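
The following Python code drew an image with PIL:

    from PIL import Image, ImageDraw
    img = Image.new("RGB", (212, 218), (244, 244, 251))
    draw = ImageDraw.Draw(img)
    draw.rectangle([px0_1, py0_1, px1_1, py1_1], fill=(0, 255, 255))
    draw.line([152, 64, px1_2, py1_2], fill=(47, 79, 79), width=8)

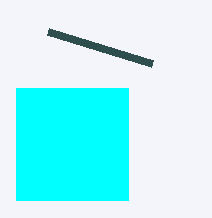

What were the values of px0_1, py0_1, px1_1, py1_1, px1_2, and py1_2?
px0_1 = 16; py0_1 = 88; px1_1 = 128; py1_1 = 200; px1_2 = 48; py1_2 = 32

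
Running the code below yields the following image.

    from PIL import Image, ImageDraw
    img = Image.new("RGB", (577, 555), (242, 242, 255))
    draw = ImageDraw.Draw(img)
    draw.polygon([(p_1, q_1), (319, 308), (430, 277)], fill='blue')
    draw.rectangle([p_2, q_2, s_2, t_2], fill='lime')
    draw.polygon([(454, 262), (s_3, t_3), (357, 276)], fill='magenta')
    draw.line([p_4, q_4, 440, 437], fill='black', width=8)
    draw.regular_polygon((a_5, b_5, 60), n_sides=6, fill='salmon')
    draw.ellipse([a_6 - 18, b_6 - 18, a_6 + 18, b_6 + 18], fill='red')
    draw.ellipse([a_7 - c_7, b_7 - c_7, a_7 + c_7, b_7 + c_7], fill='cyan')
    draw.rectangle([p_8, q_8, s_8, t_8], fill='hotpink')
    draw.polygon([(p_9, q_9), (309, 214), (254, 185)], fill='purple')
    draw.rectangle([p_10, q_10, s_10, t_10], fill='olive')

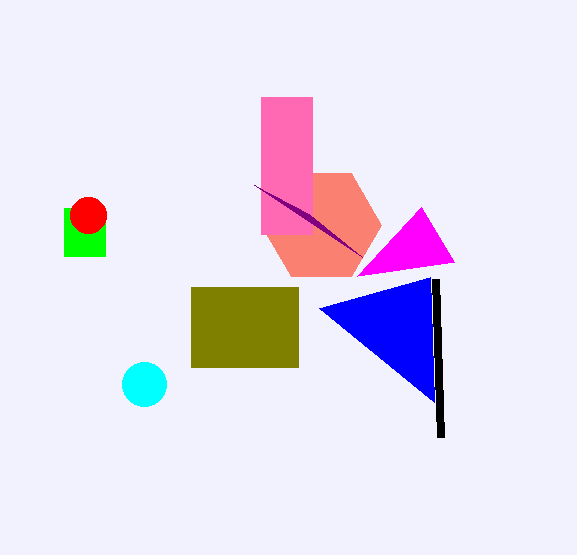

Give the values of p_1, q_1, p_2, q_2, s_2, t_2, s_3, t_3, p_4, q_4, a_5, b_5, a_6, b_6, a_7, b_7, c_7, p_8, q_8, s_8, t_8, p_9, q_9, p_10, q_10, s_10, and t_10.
p_1 = 434; q_1 = 402; p_2 = 64; q_2 = 208; s_2 = 105; t_2 = 256; s_3 = 421; t_3 = 207; p_4 = 435; q_4 = 279; a_5 = 321; b_5 = 225; a_6 = 88; b_6 = 215; a_7 = 144; b_7 = 384; c_7 = 22; p_8 = 261; q_8 = 97; s_8 = 312; t_8 = 234; p_9 = 362; q_9 = 257; p_10 = 191; q_10 = 287; s_10 = 298; t_10 = 367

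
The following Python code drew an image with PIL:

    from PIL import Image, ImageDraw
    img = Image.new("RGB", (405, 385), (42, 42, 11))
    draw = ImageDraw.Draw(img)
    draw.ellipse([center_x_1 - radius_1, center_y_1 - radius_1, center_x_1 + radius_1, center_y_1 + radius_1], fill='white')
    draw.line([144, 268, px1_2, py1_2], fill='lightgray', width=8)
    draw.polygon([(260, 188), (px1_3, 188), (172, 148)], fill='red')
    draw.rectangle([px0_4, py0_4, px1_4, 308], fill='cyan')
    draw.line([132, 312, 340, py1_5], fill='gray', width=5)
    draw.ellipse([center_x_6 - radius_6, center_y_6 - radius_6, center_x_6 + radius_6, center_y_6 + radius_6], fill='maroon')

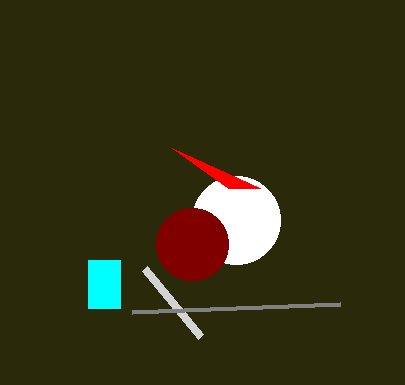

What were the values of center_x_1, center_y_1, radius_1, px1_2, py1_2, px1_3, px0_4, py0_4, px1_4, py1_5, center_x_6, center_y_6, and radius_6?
center_x_1 = 236; center_y_1 = 220; radius_1 = 44; px1_2 = 200; py1_2 = 336; px1_3 = 228; px0_4 = 88; py0_4 = 260; px1_4 = 120; py1_5 = 304; center_x_6 = 192; center_y_6 = 244; radius_6 = 36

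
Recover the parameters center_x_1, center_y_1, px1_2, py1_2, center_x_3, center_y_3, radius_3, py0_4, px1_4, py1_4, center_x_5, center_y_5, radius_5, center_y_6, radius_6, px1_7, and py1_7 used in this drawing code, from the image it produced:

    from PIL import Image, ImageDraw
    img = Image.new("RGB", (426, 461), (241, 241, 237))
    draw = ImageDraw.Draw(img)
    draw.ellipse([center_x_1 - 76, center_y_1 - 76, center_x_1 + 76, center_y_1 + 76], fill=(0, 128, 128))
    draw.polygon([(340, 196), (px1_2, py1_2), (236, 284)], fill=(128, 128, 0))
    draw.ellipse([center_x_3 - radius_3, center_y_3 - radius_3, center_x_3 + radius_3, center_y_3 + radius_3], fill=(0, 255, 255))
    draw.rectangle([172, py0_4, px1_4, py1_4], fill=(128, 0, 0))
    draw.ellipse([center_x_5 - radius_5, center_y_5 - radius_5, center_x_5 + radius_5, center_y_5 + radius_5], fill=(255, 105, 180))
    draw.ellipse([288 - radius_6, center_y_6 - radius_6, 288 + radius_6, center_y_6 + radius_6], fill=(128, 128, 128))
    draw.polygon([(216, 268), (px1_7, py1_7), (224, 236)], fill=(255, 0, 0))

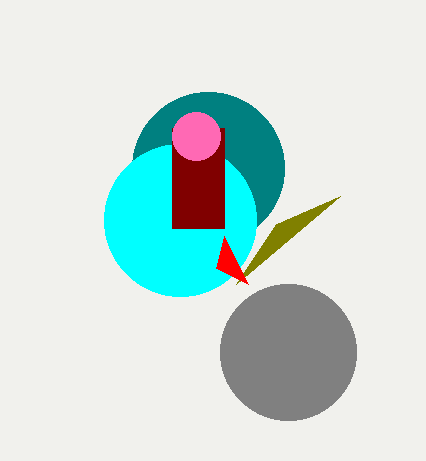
center_x_1 = 208; center_y_1 = 168; px1_2 = 276; py1_2 = 224; center_x_3 = 180; center_y_3 = 220; radius_3 = 76; py0_4 = 128; px1_4 = 224; py1_4 = 228; center_x_5 = 196; center_y_5 = 136; radius_5 = 24; center_y_6 = 352; radius_6 = 68; px1_7 = 248; py1_7 = 284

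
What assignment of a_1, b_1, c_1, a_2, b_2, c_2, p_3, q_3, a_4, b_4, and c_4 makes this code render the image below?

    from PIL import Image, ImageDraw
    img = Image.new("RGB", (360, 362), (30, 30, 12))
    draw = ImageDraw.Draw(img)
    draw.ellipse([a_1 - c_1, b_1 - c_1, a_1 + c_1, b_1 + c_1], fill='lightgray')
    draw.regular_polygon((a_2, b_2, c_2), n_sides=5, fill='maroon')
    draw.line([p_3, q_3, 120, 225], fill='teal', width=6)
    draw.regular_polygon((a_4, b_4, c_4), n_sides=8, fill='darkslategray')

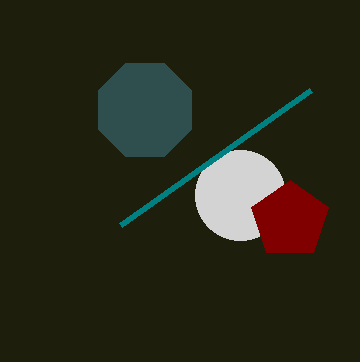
a_1 = 240, b_1 = 195, c_1 = 45, a_2 = 290, b_2 = 220, c_2 = 40, p_3 = 310, q_3 = 90, a_4 = 145, b_4 = 110, c_4 = 50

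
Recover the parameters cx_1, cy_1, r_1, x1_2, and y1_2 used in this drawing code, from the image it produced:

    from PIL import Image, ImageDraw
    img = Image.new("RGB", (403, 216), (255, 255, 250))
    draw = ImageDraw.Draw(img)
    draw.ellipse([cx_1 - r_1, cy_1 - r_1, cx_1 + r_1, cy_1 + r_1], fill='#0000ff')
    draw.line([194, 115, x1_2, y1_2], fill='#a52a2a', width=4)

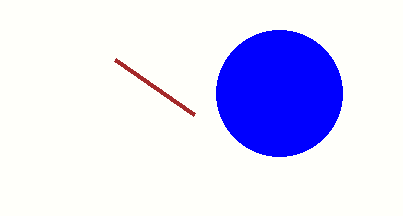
cx_1 = 279, cy_1 = 93, r_1 = 63, x1_2 = 115, y1_2 = 60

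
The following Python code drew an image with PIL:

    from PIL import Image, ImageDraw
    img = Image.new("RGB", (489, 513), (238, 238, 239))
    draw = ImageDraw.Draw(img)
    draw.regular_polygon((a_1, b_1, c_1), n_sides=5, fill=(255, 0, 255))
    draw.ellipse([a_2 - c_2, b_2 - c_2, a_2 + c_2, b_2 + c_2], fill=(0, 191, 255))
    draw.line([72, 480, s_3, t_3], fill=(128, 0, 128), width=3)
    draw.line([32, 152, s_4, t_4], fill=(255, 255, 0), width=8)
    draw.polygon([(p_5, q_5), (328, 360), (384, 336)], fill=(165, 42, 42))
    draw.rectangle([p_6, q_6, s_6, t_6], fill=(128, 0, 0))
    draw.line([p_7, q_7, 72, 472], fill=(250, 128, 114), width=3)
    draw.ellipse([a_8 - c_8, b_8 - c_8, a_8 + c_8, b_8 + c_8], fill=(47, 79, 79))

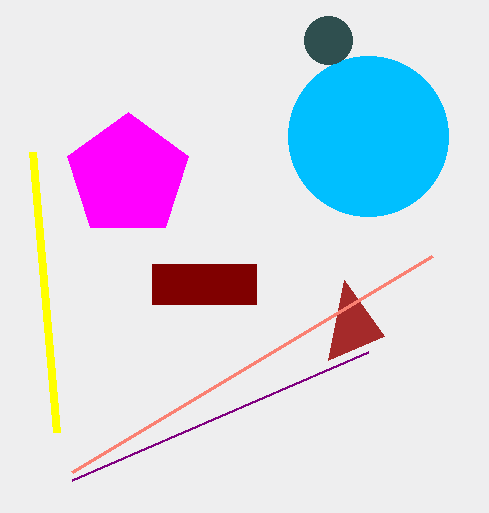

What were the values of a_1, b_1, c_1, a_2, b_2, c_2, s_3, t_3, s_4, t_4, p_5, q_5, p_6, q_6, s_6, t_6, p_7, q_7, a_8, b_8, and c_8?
a_1 = 128; b_1 = 176; c_1 = 64; a_2 = 368; b_2 = 136; c_2 = 80; s_3 = 368; t_3 = 352; s_4 = 56; t_4 = 432; p_5 = 344; q_5 = 280; p_6 = 152; q_6 = 264; s_6 = 256; t_6 = 304; p_7 = 432; q_7 = 256; a_8 = 328; b_8 = 40; c_8 = 24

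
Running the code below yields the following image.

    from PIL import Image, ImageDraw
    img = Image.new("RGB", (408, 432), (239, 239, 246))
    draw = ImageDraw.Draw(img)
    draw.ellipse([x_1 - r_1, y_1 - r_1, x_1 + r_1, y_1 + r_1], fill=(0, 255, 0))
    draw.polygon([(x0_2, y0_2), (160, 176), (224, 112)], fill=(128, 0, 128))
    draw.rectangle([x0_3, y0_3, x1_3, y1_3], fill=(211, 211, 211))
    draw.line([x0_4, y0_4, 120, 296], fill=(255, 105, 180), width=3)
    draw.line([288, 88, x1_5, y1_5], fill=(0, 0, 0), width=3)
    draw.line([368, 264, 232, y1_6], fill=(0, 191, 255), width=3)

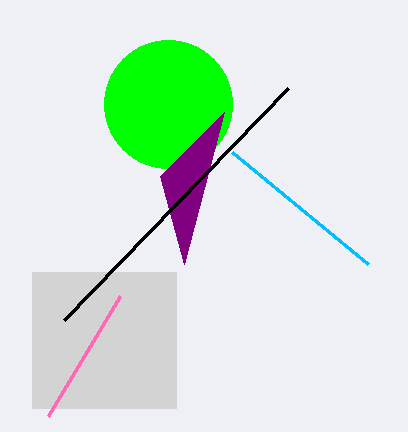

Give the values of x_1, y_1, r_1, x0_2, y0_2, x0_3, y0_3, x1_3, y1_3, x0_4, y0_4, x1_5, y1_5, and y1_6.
x_1 = 168
y_1 = 104
r_1 = 64
x0_2 = 184
y0_2 = 264
x0_3 = 32
y0_3 = 272
x1_3 = 176
y1_3 = 408
x0_4 = 48
y0_4 = 416
x1_5 = 64
y1_5 = 320
y1_6 = 152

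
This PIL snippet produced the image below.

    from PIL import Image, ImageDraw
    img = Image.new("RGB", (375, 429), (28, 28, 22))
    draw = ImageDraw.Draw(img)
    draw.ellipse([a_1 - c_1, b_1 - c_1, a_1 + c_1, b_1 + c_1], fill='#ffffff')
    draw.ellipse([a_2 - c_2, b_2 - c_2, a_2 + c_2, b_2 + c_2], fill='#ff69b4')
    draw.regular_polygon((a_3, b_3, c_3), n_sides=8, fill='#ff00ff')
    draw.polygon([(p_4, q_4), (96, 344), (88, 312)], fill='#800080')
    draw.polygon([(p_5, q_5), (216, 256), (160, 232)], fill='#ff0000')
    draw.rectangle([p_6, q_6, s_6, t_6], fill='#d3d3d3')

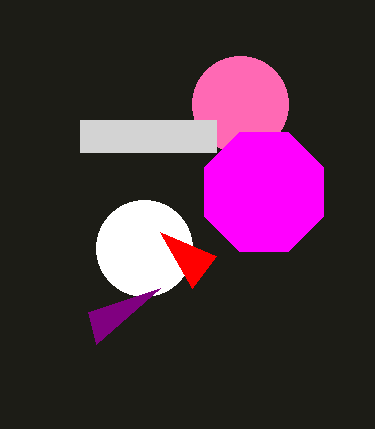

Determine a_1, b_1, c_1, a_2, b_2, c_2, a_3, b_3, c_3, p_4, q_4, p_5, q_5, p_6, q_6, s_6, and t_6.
a_1 = 144; b_1 = 248; c_1 = 48; a_2 = 240; b_2 = 104; c_2 = 48; a_3 = 264; b_3 = 192; c_3 = 64; p_4 = 160; q_4 = 288; p_5 = 192; q_5 = 288; p_6 = 80; q_6 = 120; s_6 = 216; t_6 = 152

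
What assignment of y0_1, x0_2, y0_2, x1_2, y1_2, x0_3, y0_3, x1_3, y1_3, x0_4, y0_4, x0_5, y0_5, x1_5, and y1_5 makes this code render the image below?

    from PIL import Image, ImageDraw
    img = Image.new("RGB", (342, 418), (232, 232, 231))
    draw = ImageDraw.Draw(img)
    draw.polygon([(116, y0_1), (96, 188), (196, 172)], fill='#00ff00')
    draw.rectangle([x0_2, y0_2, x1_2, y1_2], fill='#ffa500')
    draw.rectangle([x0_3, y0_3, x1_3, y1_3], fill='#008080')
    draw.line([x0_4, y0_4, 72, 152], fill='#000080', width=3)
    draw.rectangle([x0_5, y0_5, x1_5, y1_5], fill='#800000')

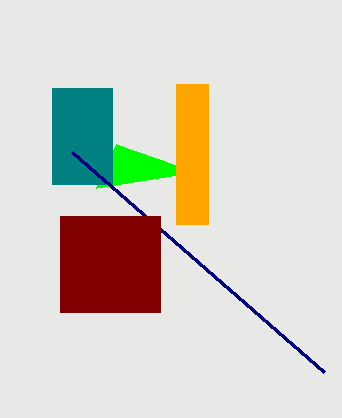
y0_1 = 144, x0_2 = 176, y0_2 = 84, x1_2 = 208, y1_2 = 224, x0_3 = 52, y0_3 = 88, x1_3 = 112, y1_3 = 184, x0_4 = 324, y0_4 = 372, x0_5 = 60, y0_5 = 216, x1_5 = 160, y1_5 = 312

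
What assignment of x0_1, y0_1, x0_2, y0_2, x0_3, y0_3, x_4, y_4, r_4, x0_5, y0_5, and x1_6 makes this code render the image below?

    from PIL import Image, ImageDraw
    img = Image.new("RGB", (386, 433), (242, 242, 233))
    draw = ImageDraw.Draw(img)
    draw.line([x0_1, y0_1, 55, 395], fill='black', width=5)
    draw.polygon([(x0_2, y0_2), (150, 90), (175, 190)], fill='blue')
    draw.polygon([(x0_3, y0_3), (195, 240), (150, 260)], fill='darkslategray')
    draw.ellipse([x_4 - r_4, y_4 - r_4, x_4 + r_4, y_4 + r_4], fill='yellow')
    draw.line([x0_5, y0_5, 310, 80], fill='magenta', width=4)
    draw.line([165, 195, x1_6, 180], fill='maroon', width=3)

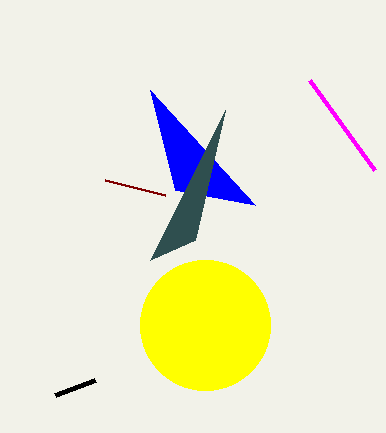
x0_1 = 95, y0_1 = 380, x0_2 = 255, y0_2 = 205, x0_3 = 225, y0_3 = 110, x_4 = 205, y_4 = 325, r_4 = 65, x0_5 = 375, y0_5 = 170, x1_6 = 105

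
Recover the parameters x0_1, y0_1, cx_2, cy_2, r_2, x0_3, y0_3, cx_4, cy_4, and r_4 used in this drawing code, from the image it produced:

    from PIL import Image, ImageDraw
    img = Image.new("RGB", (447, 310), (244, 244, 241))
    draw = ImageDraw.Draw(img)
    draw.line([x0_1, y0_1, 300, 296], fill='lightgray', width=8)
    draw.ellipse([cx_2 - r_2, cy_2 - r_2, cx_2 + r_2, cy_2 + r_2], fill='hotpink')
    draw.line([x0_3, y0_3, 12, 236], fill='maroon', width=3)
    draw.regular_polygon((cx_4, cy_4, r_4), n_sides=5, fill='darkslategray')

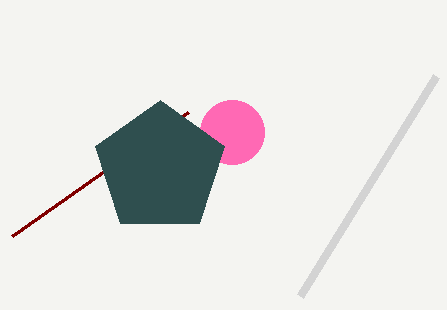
x0_1 = 436, y0_1 = 76, cx_2 = 232, cy_2 = 132, r_2 = 32, x0_3 = 188, y0_3 = 112, cx_4 = 160, cy_4 = 168, r_4 = 68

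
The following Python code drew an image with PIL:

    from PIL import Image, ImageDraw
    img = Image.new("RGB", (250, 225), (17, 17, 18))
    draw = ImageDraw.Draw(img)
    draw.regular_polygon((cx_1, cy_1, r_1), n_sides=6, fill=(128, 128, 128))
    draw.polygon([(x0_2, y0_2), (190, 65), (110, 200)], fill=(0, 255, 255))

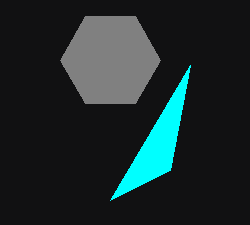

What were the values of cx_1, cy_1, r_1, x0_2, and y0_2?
cx_1 = 110; cy_1 = 60; r_1 = 50; x0_2 = 170; y0_2 = 170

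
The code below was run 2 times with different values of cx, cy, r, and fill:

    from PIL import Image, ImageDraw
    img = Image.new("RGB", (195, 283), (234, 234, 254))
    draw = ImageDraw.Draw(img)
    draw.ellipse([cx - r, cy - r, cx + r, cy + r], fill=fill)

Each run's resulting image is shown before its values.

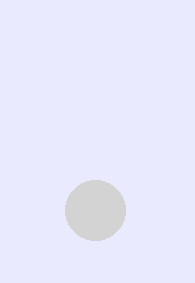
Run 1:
cx = 95
cy = 210
r = 30
fill = 'lightgray'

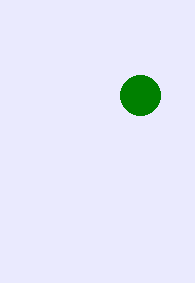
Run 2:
cx = 140; cy = 95; r = 20; fill = 'green'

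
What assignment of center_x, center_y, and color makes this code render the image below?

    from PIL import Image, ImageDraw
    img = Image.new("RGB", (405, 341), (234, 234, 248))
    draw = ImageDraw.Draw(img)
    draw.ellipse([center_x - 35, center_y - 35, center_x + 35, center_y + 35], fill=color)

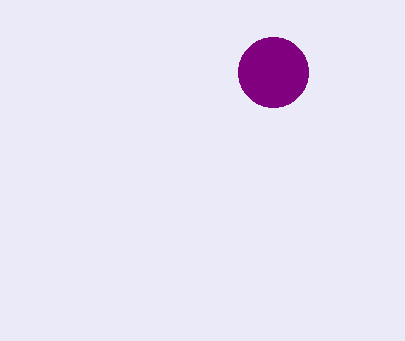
center_x = 273, center_y = 72, color = 'purple'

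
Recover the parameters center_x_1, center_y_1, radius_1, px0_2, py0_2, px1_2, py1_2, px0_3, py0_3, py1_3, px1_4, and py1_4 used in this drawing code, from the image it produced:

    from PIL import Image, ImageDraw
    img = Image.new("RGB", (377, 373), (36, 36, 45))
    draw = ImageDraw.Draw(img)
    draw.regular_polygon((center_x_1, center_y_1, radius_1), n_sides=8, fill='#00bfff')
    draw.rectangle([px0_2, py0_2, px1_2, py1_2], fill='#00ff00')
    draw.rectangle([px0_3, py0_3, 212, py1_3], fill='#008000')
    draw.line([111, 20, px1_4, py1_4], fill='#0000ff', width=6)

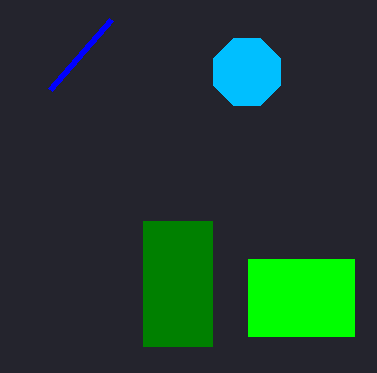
center_x_1 = 247; center_y_1 = 72; radius_1 = 36; px0_2 = 248; py0_2 = 259; px1_2 = 354; py1_2 = 336; px0_3 = 143; py0_3 = 221; py1_3 = 346; px1_4 = 50; py1_4 = 90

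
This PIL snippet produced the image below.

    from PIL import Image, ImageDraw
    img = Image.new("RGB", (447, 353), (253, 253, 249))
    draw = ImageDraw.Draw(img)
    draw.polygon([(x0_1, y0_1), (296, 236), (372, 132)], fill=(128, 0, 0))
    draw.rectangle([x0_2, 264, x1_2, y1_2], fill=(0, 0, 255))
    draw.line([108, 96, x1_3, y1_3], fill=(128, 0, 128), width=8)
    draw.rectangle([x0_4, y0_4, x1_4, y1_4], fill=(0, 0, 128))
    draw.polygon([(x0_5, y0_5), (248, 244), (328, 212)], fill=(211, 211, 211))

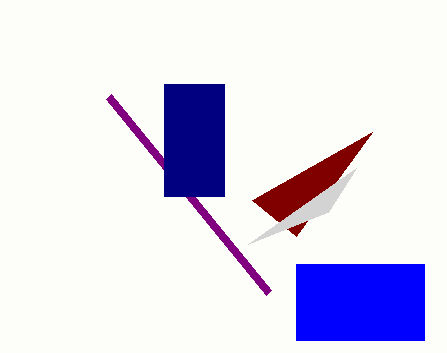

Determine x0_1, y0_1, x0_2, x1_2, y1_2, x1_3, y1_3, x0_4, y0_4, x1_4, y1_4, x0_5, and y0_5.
x0_1 = 252
y0_1 = 200
x0_2 = 296
x1_2 = 424
y1_2 = 340
x1_3 = 268
y1_3 = 292
x0_4 = 164
y0_4 = 84
x1_4 = 224
y1_4 = 196
x0_5 = 356
y0_5 = 168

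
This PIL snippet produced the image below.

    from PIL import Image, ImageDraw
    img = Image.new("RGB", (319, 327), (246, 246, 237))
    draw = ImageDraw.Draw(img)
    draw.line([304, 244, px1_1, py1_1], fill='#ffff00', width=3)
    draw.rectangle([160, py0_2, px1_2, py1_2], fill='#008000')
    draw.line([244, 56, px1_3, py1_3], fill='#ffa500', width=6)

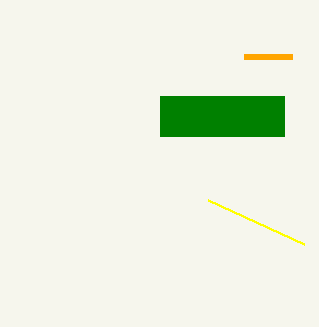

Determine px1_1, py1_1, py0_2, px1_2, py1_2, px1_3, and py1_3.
px1_1 = 208, py1_1 = 200, py0_2 = 96, px1_2 = 284, py1_2 = 136, px1_3 = 292, py1_3 = 56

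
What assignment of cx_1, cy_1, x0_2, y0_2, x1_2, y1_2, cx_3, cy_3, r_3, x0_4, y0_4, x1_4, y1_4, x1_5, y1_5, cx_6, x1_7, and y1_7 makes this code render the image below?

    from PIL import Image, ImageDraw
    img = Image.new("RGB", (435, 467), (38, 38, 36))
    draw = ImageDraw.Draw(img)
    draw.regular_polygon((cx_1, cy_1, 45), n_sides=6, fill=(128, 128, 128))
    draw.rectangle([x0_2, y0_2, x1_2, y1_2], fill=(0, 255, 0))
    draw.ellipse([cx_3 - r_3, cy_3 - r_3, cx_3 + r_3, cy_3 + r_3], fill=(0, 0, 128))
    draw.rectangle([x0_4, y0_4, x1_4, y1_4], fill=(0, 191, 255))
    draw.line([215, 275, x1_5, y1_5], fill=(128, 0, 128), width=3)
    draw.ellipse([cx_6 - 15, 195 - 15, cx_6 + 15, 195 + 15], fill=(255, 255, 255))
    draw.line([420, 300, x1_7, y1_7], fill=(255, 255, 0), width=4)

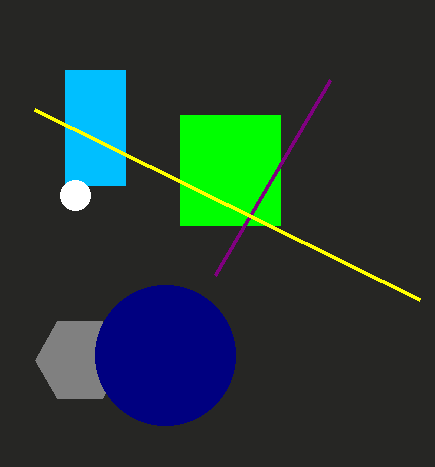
cx_1 = 80, cy_1 = 360, x0_2 = 180, y0_2 = 115, x1_2 = 280, y1_2 = 225, cx_3 = 165, cy_3 = 355, r_3 = 70, x0_4 = 65, y0_4 = 70, x1_4 = 125, y1_4 = 185, x1_5 = 330, y1_5 = 80, cx_6 = 75, x1_7 = 35, y1_7 = 110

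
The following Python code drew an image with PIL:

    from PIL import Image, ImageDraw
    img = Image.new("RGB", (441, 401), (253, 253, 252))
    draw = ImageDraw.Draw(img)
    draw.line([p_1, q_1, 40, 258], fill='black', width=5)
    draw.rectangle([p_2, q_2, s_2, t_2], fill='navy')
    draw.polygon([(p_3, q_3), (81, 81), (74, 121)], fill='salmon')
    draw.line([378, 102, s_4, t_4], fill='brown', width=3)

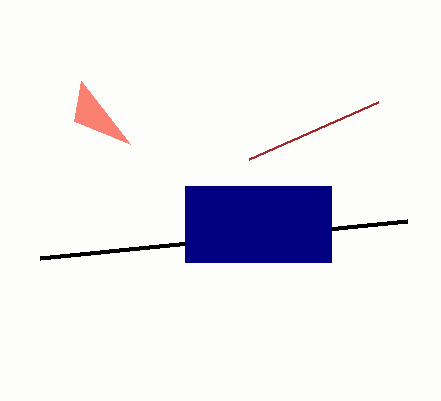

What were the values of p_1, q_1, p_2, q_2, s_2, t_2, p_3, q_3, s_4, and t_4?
p_1 = 407; q_1 = 221; p_2 = 185; q_2 = 186; s_2 = 331; t_2 = 262; p_3 = 130; q_3 = 144; s_4 = 249; t_4 = 159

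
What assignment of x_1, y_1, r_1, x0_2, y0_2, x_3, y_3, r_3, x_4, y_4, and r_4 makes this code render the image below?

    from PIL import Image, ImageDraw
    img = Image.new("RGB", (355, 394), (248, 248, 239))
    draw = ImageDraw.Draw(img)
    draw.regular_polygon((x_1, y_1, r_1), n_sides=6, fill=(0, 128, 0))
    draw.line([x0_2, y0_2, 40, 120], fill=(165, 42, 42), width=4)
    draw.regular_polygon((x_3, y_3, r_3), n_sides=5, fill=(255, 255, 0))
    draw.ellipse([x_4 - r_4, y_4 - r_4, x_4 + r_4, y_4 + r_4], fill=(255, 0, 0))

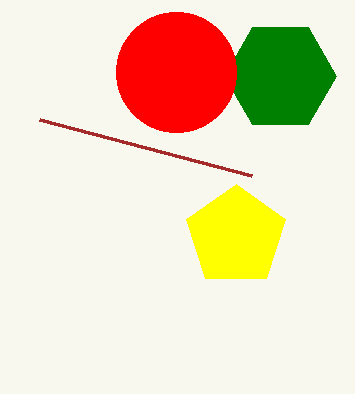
x_1 = 280
y_1 = 76
r_1 = 56
x0_2 = 252
y0_2 = 176
x_3 = 236
y_3 = 236
r_3 = 52
x_4 = 176
y_4 = 72
r_4 = 60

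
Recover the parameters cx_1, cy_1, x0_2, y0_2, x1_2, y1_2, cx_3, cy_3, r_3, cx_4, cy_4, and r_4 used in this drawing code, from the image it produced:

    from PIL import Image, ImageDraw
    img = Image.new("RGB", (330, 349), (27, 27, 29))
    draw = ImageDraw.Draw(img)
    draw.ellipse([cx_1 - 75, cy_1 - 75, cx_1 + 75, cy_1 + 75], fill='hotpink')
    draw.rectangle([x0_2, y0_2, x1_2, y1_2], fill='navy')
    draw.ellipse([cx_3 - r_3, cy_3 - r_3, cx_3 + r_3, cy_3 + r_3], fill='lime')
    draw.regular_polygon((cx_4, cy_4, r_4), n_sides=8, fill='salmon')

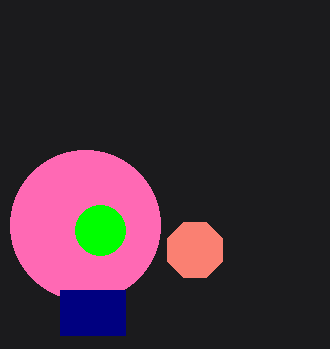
cx_1 = 85, cy_1 = 225, x0_2 = 60, y0_2 = 290, x1_2 = 125, y1_2 = 335, cx_3 = 100, cy_3 = 230, r_3 = 25, cx_4 = 195, cy_4 = 250, r_4 = 30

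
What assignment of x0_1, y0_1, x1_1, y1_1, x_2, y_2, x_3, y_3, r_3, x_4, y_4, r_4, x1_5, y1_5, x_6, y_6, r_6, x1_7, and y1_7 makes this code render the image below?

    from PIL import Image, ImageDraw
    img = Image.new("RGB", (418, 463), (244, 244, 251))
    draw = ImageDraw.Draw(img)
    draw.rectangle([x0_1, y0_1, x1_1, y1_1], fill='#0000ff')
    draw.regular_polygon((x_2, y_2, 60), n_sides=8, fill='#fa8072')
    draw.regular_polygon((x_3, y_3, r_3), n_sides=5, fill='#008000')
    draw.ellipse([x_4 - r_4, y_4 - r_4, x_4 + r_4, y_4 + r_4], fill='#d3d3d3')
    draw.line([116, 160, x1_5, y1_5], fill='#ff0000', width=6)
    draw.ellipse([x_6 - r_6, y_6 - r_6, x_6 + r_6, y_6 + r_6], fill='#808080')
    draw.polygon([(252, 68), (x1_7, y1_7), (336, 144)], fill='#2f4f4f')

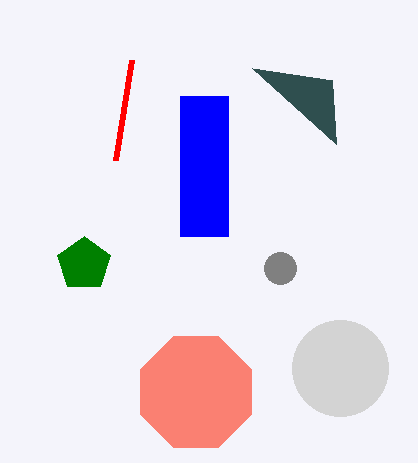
x0_1 = 180; y0_1 = 96; x1_1 = 228; y1_1 = 236; x_2 = 196; y_2 = 392; x_3 = 84; y_3 = 264; r_3 = 28; x_4 = 340; y_4 = 368; r_4 = 48; x1_5 = 132; y1_5 = 60; x_6 = 280; y_6 = 268; r_6 = 16; x1_7 = 332; y1_7 = 80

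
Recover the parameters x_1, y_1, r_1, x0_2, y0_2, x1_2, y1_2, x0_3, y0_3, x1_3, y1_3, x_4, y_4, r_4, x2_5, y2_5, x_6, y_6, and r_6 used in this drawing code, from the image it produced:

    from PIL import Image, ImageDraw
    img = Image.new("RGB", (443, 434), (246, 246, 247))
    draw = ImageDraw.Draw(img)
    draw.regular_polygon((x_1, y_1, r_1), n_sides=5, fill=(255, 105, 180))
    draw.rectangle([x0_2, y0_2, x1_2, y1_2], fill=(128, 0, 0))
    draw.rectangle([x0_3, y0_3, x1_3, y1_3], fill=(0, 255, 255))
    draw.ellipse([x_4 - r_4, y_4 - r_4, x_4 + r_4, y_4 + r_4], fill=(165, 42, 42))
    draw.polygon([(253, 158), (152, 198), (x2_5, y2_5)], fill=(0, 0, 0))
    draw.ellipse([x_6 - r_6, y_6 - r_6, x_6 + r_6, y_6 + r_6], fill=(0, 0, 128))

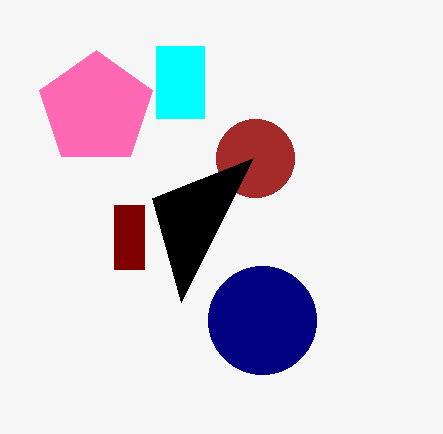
x_1 = 96, y_1 = 109, r_1 = 59, x0_2 = 114, y0_2 = 205, x1_2 = 144, y1_2 = 269, x0_3 = 156, y0_3 = 46, x1_3 = 204, y1_3 = 118, x_4 = 255, y_4 = 158, r_4 = 39, x2_5 = 181, y2_5 = 302, x_6 = 262, y_6 = 320, r_6 = 54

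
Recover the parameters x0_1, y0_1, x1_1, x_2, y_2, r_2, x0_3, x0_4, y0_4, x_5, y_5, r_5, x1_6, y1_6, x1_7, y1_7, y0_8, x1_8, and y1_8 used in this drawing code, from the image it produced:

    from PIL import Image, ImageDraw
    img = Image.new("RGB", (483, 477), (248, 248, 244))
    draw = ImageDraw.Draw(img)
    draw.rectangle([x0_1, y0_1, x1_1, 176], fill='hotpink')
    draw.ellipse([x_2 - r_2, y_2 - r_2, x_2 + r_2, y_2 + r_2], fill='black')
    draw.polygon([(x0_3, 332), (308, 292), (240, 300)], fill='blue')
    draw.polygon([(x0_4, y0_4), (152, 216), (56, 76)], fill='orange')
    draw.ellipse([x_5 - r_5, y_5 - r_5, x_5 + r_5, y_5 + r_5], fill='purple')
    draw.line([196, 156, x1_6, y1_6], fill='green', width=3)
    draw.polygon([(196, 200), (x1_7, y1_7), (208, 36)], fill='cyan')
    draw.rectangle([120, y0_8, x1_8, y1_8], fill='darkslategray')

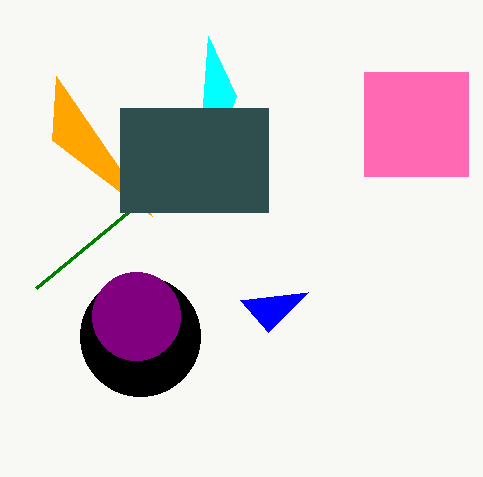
x0_1 = 364; y0_1 = 72; x1_1 = 468; x_2 = 140; y_2 = 336; r_2 = 60; x0_3 = 268; x0_4 = 52; y0_4 = 140; x_5 = 136; y_5 = 316; r_5 = 44; x1_6 = 36; y1_6 = 288; x1_7 = 236; y1_7 = 96; y0_8 = 108; x1_8 = 268; y1_8 = 212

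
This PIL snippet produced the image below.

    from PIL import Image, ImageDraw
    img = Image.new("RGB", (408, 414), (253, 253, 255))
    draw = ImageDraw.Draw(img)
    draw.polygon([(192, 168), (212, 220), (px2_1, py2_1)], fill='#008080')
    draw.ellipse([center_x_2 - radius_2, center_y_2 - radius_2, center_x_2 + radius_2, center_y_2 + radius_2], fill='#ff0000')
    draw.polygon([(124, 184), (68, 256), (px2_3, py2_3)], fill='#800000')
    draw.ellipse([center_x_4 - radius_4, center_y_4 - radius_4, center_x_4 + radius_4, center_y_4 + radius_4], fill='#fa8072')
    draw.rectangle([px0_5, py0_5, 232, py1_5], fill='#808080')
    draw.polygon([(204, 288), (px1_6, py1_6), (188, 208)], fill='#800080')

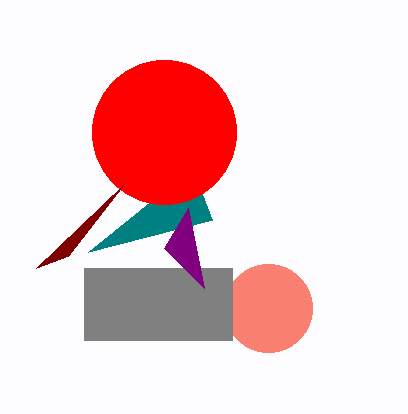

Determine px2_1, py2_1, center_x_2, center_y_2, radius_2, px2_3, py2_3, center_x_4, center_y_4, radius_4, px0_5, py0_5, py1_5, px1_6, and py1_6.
px2_1 = 88; py2_1 = 252; center_x_2 = 164; center_y_2 = 132; radius_2 = 72; px2_3 = 36; py2_3 = 268; center_x_4 = 268; center_y_4 = 308; radius_4 = 44; px0_5 = 84; py0_5 = 268; py1_5 = 340; px1_6 = 164; py1_6 = 248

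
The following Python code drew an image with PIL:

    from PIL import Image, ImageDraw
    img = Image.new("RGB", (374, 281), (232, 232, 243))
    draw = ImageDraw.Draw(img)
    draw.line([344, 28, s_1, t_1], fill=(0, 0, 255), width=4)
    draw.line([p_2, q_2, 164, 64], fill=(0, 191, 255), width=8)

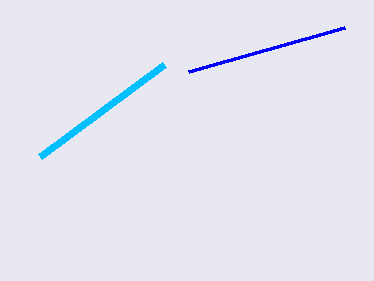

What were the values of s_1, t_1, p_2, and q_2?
s_1 = 188
t_1 = 72
p_2 = 40
q_2 = 156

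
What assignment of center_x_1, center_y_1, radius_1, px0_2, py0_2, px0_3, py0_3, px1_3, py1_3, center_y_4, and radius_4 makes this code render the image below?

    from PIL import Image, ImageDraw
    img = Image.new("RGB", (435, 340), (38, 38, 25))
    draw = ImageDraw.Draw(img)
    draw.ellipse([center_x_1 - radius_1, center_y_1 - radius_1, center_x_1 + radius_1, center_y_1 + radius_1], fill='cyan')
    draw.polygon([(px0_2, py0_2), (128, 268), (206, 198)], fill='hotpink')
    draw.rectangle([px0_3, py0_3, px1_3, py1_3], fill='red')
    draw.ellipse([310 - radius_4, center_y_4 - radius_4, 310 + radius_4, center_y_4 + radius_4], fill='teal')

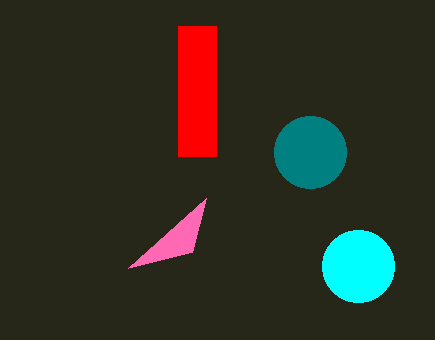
center_x_1 = 358; center_y_1 = 266; radius_1 = 36; px0_2 = 192; py0_2 = 252; px0_3 = 178; py0_3 = 26; px1_3 = 216; py1_3 = 156; center_y_4 = 152; radius_4 = 36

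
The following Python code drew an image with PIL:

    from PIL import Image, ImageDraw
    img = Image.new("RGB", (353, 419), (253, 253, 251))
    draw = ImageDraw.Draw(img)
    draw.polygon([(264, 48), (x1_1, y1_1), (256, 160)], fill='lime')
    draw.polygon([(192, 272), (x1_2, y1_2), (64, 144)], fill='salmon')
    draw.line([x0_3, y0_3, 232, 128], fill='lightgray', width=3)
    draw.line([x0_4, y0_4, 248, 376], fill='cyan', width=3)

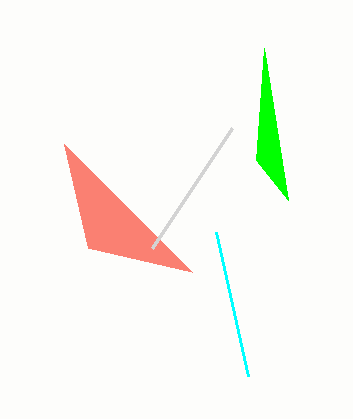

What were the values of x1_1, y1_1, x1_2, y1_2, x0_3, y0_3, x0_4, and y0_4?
x1_1 = 288; y1_1 = 200; x1_2 = 88; y1_2 = 248; x0_3 = 152; y0_3 = 248; x0_4 = 216; y0_4 = 232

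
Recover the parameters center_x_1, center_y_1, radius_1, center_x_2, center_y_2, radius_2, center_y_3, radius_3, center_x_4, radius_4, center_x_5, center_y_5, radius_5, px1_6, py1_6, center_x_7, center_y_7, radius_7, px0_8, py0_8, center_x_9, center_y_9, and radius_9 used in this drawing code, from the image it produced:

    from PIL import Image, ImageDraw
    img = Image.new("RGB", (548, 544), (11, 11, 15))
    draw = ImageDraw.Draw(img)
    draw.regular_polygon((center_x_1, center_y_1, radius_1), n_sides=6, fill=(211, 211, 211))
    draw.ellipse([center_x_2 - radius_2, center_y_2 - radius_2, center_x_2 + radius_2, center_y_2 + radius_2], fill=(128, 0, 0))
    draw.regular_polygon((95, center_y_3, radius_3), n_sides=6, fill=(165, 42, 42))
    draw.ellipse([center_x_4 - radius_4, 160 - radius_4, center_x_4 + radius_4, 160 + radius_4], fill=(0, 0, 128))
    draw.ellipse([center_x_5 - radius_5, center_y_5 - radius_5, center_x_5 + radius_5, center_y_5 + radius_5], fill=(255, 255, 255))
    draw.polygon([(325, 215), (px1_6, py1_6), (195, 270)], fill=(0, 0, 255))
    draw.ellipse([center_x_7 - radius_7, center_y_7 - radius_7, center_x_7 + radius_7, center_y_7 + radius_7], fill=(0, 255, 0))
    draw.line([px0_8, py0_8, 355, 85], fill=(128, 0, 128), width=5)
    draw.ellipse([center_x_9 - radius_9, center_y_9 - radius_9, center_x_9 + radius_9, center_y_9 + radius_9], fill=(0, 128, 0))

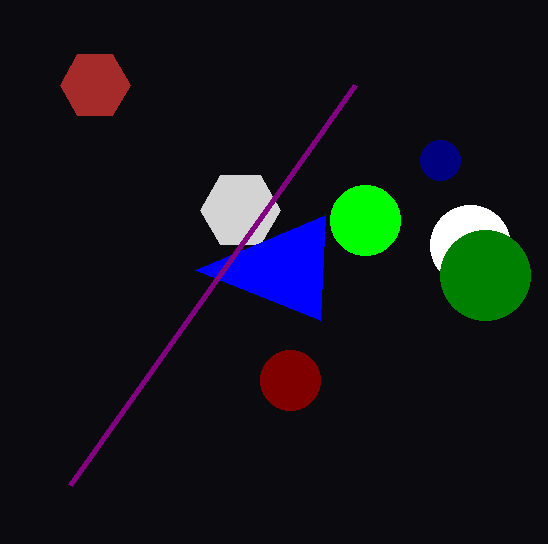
center_x_1 = 240; center_y_1 = 210; radius_1 = 40; center_x_2 = 290; center_y_2 = 380; radius_2 = 30; center_y_3 = 85; radius_3 = 35; center_x_4 = 440; radius_4 = 20; center_x_5 = 470; center_y_5 = 245; radius_5 = 40; px1_6 = 320; py1_6 = 320; center_x_7 = 365; center_y_7 = 220; radius_7 = 35; px0_8 = 70; py0_8 = 485; center_x_9 = 485; center_y_9 = 275; radius_9 = 45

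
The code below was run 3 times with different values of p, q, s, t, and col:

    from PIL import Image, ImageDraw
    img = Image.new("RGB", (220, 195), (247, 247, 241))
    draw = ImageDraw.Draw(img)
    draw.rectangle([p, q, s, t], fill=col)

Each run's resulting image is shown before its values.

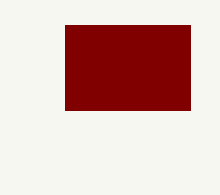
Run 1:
p = 65, q = 25, s = 190, t = 110, col = 'maroon'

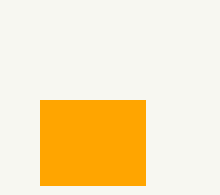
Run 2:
p = 40, q = 100, s = 145, t = 185, col = 'orange'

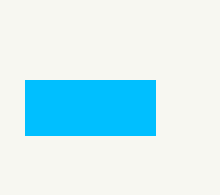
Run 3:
p = 25; q = 80; s = 155; t = 135; col = 'deepskyblue'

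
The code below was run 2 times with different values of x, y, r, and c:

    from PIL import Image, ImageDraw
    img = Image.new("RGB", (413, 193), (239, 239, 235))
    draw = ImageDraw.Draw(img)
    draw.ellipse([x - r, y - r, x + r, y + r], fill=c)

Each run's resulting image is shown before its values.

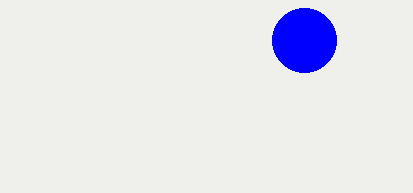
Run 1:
x = 304; y = 40; r = 32; c = 'blue'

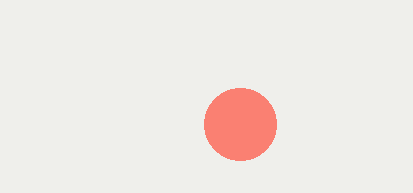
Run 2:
x = 240
y = 124
r = 36
c = 'salmon'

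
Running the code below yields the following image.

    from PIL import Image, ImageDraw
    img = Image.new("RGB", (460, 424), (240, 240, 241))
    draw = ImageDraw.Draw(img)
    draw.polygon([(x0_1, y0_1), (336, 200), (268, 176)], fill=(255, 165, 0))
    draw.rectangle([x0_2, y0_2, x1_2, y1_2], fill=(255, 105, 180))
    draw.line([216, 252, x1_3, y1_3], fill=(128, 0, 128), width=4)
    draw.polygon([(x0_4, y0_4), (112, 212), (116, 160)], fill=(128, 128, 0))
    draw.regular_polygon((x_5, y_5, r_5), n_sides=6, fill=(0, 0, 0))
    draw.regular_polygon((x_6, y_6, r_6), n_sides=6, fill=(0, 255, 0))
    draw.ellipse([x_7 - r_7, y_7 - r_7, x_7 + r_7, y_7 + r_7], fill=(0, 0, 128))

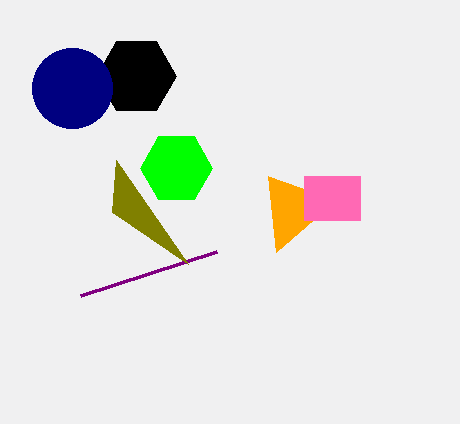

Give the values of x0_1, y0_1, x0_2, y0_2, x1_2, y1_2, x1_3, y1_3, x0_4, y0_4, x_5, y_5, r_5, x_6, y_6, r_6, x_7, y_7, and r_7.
x0_1 = 276
y0_1 = 252
x0_2 = 304
y0_2 = 176
x1_2 = 360
y1_2 = 220
x1_3 = 80
y1_3 = 296
x0_4 = 188
y0_4 = 264
x_5 = 136
y_5 = 76
r_5 = 40
x_6 = 176
y_6 = 168
r_6 = 36
x_7 = 72
y_7 = 88
r_7 = 40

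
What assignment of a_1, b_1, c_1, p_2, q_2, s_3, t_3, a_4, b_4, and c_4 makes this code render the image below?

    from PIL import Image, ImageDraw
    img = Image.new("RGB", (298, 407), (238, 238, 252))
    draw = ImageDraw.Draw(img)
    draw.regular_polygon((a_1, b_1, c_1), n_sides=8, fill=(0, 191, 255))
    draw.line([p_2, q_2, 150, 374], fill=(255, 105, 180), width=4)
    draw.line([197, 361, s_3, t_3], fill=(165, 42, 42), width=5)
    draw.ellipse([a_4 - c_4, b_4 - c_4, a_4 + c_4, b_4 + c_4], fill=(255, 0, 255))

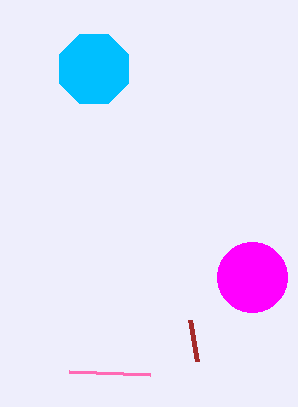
a_1 = 94, b_1 = 69, c_1 = 37, p_2 = 69, q_2 = 371, s_3 = 190, t_3 = 320, a_4 = 252, b_4 = 277, c_4 = 35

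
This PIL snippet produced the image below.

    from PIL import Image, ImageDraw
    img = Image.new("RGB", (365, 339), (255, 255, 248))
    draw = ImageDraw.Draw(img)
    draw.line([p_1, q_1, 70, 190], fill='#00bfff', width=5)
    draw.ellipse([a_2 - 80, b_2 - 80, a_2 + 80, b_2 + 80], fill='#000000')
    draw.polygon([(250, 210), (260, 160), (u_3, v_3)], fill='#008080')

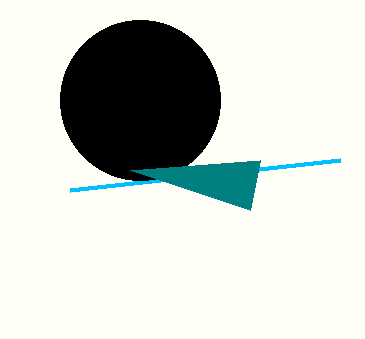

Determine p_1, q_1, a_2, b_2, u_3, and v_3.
p_1 = 340
q_1 = 160
a_2 = 140
b_2 = 100
u_3 = 130
v_3 = 170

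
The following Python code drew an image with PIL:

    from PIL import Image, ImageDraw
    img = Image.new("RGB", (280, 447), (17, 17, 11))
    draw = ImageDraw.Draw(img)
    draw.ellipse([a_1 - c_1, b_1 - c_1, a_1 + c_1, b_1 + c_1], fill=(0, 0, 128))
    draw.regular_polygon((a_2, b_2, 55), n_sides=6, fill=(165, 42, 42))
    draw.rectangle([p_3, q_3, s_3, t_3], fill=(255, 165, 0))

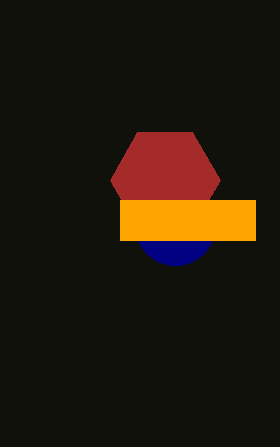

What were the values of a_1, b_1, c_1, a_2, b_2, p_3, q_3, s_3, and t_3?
a_1 = 175, b_1 = 225, c_1 = 40, a_2 = 165, b_2 = 180, p_3 = 120, q_3 = 200, s_3 = 255, t_3 = 240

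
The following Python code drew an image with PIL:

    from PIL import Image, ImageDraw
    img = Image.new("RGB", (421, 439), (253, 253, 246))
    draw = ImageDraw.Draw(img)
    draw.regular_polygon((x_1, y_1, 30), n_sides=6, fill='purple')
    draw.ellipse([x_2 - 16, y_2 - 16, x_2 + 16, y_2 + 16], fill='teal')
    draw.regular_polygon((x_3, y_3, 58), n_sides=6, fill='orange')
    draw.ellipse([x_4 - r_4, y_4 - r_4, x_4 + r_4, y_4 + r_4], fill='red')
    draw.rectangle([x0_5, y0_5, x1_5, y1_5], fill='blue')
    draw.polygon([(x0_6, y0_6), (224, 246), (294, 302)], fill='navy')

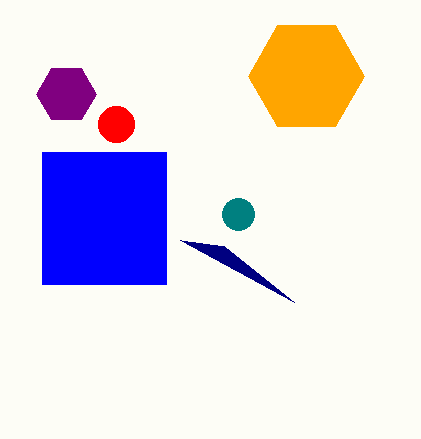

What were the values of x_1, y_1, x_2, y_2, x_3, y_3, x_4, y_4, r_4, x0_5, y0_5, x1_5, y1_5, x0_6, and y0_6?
x_1 = 66; y_1 = 94; x_2 = 238; y_2 = 214; x_3 = 306; y_3 = 76; x_4 = 116; y_4 = 124; r_4 = 18; x0_5 = 42; y0_5 = 152; x1_5 = 166; y1_5 = 284; x0_6 = 180; y0_6 = 240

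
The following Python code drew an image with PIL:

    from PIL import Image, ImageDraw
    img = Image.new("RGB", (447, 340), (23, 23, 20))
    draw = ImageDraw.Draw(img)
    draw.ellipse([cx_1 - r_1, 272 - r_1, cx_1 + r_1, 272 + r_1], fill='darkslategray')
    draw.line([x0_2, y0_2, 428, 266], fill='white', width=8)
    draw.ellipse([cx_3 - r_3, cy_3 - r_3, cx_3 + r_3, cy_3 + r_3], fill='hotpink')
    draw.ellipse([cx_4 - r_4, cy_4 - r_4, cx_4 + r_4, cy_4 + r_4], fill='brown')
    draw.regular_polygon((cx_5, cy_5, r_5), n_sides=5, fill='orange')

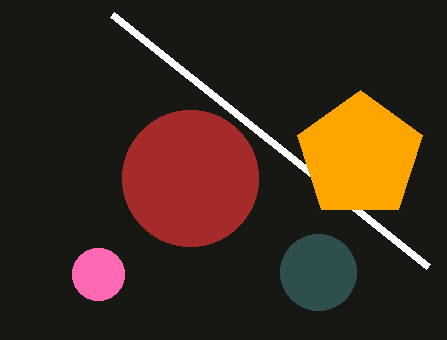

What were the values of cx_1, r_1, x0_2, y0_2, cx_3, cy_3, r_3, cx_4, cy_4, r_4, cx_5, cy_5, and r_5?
cx_1 = 318; r_1 = 38; x0_2 = 112; y0_2 = 14; cx_3 = 98; cy_3 = 274; r_3 = 26; cx_4 = 190; cy_4 = 178; r_4 = 68; cx_5 = 360; cy_5 = 156; r_5 = 66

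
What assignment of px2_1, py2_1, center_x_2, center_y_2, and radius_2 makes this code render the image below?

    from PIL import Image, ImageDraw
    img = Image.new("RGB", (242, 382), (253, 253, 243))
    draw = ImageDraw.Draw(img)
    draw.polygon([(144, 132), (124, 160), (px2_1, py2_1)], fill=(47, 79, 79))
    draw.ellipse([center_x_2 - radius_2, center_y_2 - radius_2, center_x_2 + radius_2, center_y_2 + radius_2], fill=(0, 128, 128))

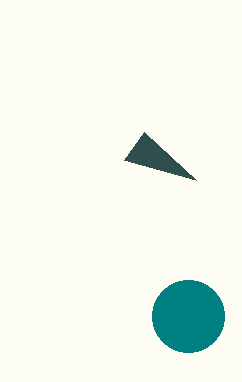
px2_1 = 196, py2_1 = 180, center_x_2 = 188, center_y_2 = 316, radius_2 = 36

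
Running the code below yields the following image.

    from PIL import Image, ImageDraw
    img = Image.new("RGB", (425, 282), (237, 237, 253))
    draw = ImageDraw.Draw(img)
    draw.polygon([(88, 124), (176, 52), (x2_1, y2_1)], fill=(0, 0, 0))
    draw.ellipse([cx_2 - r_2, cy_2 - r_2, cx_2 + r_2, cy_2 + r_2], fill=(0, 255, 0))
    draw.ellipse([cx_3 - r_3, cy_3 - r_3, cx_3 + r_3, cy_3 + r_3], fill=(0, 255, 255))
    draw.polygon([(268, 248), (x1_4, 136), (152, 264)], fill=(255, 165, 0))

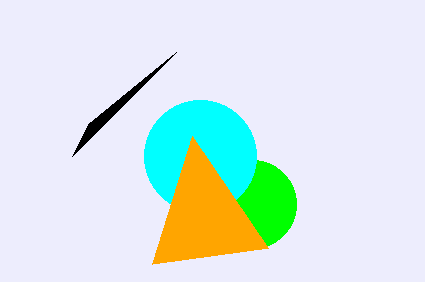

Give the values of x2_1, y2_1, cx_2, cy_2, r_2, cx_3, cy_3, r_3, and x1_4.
x2_1 = 72
y2_1 = 156
cx_2 = 252
cy_2 = 204
r_2 = 44
cx_3 = 200
cy_3 = 156
r_3 = 56
x1_4 = 192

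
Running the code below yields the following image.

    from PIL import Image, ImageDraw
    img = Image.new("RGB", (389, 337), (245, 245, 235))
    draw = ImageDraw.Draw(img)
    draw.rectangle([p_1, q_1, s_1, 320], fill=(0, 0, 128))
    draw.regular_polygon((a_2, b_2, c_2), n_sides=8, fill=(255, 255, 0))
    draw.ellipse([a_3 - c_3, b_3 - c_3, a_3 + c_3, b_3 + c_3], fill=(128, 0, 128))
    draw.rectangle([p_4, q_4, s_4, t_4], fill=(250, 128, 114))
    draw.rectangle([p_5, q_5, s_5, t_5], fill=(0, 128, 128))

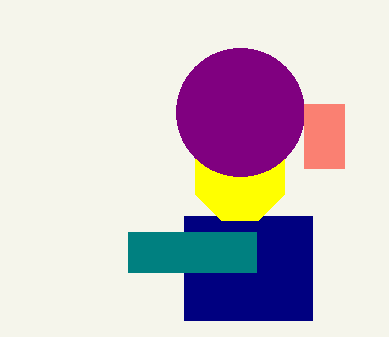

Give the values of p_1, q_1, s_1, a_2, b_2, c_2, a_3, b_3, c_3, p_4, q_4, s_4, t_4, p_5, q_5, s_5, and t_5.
p_1 = 184; q_1 = 216; s_1 = 312; a_2 = 240; b_2 = 176; c_2 = 48; a_3 = 240; b_3 = 112; c_3 = 64; p_4 = 304; q_4 = 104; s_4 = 344; t_4 = 168; p_5 = 128; q_5 = 232; s_5 = 256; t_5 = 272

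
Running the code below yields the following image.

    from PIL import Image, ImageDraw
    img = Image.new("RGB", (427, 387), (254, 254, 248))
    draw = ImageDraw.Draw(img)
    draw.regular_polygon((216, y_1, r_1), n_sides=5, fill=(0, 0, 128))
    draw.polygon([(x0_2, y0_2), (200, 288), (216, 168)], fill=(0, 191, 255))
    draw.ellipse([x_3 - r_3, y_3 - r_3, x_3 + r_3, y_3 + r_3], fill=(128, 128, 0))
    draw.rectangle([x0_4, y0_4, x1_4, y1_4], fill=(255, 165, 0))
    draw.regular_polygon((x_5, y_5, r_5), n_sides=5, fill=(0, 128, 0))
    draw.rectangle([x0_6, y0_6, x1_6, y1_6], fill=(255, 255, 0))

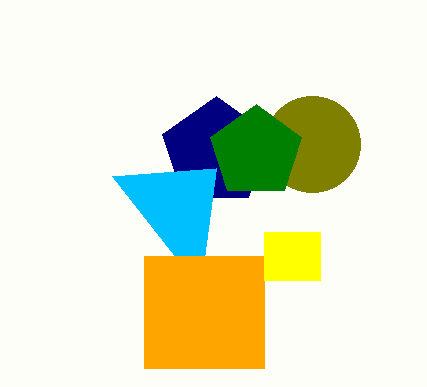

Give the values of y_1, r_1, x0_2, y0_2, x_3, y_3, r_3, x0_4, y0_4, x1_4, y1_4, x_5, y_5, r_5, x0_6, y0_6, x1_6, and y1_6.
y_1 = 152, r_1 = 56, x0_2 = 112, y0_2 = 176, x_3 = 312, y_3 = 144, r_3 = 48, x0_4 = 144, y0_4 = 256, x1_4 = 264, y1_4 = 368, x_5 = 256, y_5 = 152, r_5 = 48, x0_6 = 264, y0_6 = 232, x1_6 = 320, y1_6 = 280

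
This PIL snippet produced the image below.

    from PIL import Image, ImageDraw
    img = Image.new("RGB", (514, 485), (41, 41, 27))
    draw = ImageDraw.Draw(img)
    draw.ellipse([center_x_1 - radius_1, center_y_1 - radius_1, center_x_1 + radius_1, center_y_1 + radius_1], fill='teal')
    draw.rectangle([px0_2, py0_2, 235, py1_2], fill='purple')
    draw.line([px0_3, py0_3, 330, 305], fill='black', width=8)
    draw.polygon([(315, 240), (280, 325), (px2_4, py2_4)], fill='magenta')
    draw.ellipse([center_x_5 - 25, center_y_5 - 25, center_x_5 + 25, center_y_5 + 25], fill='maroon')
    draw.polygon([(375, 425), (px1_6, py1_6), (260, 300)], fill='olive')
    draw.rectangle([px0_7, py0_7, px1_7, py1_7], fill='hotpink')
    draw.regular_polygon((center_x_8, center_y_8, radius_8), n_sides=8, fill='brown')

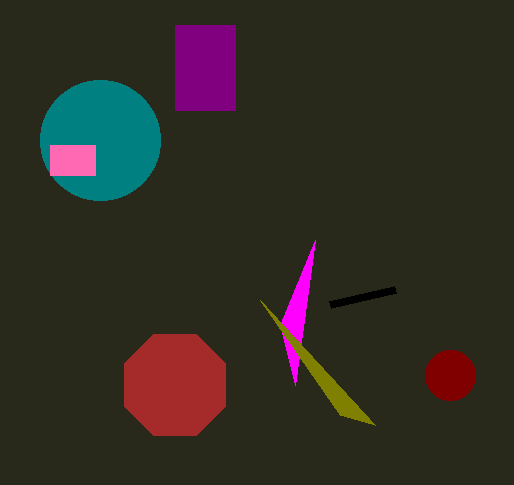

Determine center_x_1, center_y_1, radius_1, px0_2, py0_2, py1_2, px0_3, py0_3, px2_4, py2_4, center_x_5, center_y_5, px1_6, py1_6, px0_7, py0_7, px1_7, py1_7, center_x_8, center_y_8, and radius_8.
center_x_1 = 100; center_y_1 = 140; radius_1 = 60; px0_2 = 175; py0_2 = 25; py1_2 = 110; px0_3 = 395; py0_3 = 290; px2_4 = 295; py2_4 = 385; center_x_5 = 450; center_y_5 = 375; px1_6 = 340; py1_6 = 415; px0_7 = 50; py0_7 = 145; px1_7 = 95; py1_7 = 175; center_x_8 = 175; center_y_8 = 385; radius_8 = 55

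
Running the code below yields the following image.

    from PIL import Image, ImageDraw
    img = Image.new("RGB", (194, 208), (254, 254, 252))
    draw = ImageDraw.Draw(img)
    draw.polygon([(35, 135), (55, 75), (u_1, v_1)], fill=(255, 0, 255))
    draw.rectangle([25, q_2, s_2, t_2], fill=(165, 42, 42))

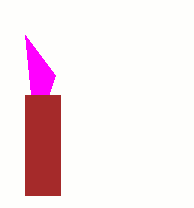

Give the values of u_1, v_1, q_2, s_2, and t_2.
u_1 = 25; v_1 = 35; q_2 = 95; s_2 = 60; t_2 = 195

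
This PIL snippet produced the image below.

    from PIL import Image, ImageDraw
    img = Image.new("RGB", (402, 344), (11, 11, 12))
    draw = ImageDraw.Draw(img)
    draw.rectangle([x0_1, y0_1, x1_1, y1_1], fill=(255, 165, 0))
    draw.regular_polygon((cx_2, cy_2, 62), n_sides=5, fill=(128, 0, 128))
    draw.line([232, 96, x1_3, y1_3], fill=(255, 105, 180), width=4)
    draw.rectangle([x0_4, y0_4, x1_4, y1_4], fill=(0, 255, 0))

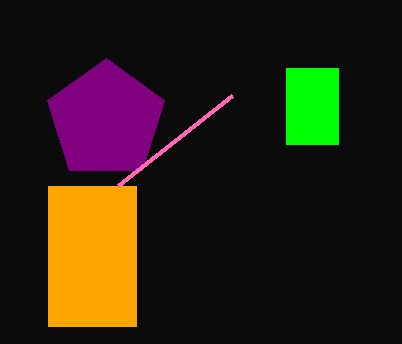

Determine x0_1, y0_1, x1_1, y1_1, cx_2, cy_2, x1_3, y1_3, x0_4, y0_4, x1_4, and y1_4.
x0_1 = 48, y0_1 = 186, x1_1 = 136, y1_1 = 326, cx_2 = 106, cy_2 = 120, x1_3 = 118, y1_3 = 186, x0_4 = 286, y0_4 = 68, x1_4 = 338, y1_4 = 144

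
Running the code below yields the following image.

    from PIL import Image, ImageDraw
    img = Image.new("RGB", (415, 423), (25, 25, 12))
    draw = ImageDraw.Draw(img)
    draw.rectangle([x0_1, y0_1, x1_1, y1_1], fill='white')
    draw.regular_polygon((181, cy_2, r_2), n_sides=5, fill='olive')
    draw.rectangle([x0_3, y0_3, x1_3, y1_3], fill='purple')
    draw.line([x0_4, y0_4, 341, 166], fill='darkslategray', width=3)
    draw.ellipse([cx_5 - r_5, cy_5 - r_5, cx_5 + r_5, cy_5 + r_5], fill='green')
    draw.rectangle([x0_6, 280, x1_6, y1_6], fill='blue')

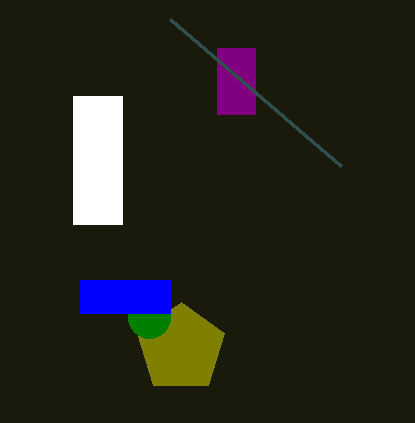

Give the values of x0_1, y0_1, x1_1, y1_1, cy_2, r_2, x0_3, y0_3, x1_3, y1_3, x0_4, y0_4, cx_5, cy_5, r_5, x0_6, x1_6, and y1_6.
x0_1 = 73, y0_1 = 96, x1_1 = 122, y1_1 = 224, cy_2 = 348, r_2 = 46, x0_3 = 217, y0_3 = 48, x1_3 = 255, y1_3 = 114, x0_4 = 170, y0_4 = 19, cx_5 = 149, cy_5 = 317, r_5 = 21, x0_6 = 80, x1_6 = 170, y1_6 = 313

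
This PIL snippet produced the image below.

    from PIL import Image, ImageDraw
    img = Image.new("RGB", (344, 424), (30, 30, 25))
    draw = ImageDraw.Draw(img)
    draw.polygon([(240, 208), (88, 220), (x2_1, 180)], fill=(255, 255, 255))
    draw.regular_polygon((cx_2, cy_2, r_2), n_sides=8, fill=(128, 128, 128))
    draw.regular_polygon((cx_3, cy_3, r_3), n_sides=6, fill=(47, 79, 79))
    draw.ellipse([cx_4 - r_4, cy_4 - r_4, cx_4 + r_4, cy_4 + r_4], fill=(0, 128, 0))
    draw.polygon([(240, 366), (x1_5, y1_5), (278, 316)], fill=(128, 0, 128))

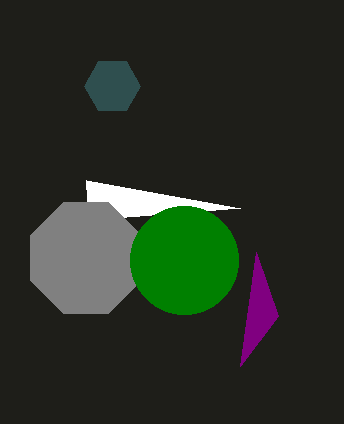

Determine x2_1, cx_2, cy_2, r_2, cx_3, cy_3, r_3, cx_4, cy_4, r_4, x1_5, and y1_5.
x2_1 = 86; cx_2 = 86; cy_2 = 258; r_2 = 60; cx_3 = 112; cy_3 = 86; r_3 = 28; cx_4 = 184; cy_4 = 260; r_4 = 54; x1_5 = 256; y1_5 = 252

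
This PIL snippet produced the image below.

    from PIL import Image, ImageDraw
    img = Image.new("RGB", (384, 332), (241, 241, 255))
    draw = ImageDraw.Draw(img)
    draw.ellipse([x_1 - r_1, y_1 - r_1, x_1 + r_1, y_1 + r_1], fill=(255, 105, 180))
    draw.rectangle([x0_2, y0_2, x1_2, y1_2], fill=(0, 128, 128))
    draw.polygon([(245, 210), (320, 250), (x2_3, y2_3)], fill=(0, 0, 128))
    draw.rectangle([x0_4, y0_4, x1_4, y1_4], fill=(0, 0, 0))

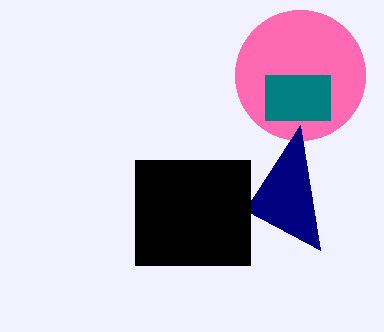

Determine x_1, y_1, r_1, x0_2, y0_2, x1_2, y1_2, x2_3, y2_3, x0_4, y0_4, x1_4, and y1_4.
x_1 = 300; y_1 = 75; r_1 = 65; x0_2 = 265; y0_2 = 75; x1_2 = 330; y1_2 = 120; x2_3 = 300; y2_3 = 125; x0_4 = 135; y0_4 = 160; x1_4 = 250; y1_4 = 265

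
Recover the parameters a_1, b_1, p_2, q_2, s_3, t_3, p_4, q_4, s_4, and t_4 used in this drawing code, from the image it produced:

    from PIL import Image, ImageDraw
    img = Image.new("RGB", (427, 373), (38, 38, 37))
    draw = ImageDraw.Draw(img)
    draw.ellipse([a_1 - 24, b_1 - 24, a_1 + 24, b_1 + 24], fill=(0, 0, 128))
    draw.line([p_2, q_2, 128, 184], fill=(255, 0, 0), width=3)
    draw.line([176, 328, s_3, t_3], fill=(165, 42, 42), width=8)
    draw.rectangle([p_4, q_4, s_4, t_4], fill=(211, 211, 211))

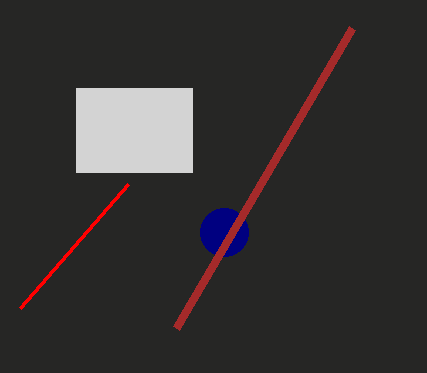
a_1 = 224
b_1 = 232
p_2 = 20
q_2 = 308
s_3 = 352
t_3 = 28
p_4 = 76
q_4 = 88
s_4 = 192
t_4 = 172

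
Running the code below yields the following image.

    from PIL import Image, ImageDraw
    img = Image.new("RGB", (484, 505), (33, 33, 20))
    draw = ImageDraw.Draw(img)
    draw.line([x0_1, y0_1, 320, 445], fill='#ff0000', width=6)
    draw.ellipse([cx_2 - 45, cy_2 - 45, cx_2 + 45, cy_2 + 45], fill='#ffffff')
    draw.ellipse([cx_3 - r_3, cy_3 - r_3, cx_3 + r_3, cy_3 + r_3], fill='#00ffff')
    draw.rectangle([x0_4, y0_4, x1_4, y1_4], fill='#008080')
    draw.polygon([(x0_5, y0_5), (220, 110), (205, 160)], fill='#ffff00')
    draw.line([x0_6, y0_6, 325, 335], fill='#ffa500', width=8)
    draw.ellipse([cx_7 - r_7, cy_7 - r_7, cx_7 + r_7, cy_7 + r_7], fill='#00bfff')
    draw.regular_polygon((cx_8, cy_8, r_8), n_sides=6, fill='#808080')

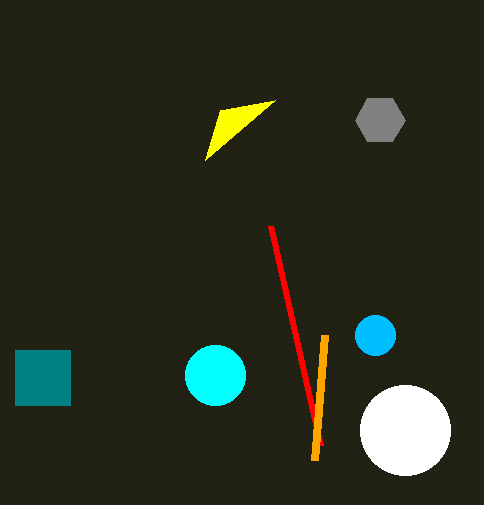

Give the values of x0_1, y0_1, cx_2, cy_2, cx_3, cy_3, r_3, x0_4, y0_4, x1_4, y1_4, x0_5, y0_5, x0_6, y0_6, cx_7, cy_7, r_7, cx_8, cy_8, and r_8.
x0_1 = 270; y0_1 = 225; cx_2 = 405; cy_2 = 430; cx_3 = 215; cy_3 = 375; r_3 = 30; x0_4 = 15; y0_4 = 350; x1_4 = 70; y1_4 = 405; x0_5 = 275; y0_5 = 100; x0_6 = 315; y0_6 = 460; cx_7 = 375; cy_7 = 335; r_7 = 20; cx_8 = 380; cy_8 = 120; r_8 = 25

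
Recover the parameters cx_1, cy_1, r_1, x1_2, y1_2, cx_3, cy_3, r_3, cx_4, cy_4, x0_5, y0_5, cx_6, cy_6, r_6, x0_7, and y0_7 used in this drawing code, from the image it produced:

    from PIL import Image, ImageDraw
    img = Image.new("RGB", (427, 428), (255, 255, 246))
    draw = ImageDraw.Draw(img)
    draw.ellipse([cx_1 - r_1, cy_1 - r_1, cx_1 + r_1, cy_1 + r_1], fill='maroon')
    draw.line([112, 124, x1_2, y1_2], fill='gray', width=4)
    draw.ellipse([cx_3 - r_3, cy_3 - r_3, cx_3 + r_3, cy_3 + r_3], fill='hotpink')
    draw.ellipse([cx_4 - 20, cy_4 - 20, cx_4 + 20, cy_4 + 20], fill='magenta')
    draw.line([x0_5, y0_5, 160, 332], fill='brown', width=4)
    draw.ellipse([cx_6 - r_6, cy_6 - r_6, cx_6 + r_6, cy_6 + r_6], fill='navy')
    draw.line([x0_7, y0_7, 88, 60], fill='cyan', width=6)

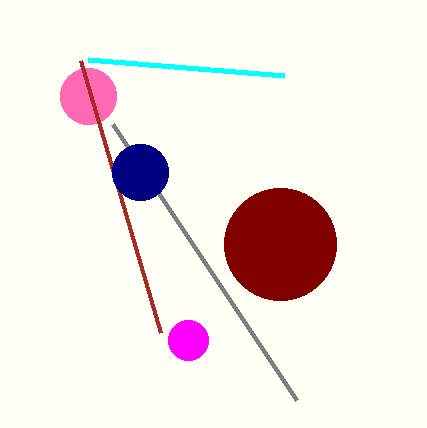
cx_1 = 280
cy_1 = 244
r_1 = 56
x1_2 = 296
y1_2 = 400
cx_3 = 88
cy_3 = 96
r_3 = 28
cx_4 = 188
cy_4 = 340
x0_5 = 80
y0_5 = 60
cx_6 = 140
cy_6 = 172
r_6 = 28
x0_7 = 284
y0_7 = 76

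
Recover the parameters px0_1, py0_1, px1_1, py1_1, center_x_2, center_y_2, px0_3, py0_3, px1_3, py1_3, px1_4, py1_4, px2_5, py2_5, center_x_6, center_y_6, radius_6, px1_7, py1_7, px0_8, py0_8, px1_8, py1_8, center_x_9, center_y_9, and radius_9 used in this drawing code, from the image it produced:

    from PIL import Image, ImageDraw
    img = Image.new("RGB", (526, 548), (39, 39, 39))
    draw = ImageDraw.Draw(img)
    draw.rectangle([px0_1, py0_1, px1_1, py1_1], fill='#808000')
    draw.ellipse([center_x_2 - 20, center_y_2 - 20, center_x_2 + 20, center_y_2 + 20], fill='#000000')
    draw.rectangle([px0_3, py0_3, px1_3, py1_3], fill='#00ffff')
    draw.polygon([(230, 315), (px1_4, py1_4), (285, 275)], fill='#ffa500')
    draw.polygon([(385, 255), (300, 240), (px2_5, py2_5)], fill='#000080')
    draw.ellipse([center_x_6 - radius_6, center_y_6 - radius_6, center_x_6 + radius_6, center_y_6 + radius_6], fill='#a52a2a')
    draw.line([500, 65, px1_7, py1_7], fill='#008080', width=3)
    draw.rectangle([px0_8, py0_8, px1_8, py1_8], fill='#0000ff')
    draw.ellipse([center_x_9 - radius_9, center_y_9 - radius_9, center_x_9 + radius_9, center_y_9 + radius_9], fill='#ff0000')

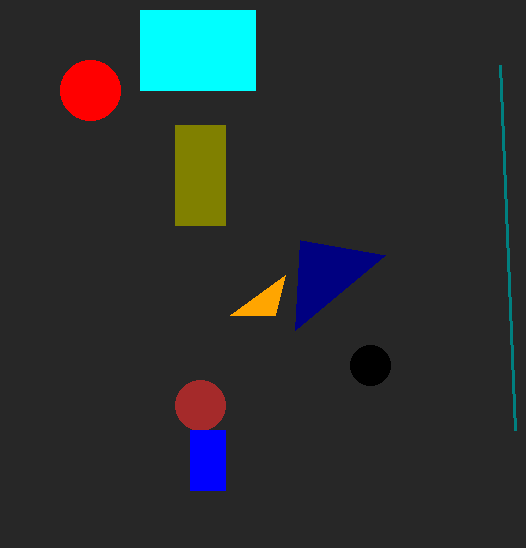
px0_1 = 175, py0_1 = 125, px1_1 = 225, py1_1 = 225, center_x_2 = 370, center_y_2 = 365, px0_3 = 140, py0_3 = 10, px1_3 = 255, py1_3 = 90, px1_4 = 275, py1_4 = 315, px2_5 = 295, py2_5 = 330, center_x_6 = 200, center_y_6 = 405, radius_6 = 25, px1_7 = 515, py1_7 = 430, px0_8 = 190, py0_8 = 430, px1_8 = 225, py1_8 = 490, center_x_9 = 90, center_y_9 = 90, radius_9 = 30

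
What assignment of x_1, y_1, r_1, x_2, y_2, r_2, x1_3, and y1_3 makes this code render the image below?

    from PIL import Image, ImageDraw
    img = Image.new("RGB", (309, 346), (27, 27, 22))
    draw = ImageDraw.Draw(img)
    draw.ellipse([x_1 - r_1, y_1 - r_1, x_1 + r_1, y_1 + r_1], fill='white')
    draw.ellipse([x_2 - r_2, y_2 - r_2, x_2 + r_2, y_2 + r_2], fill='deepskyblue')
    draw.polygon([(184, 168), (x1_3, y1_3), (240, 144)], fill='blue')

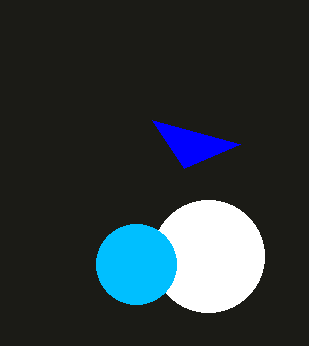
x_1 = 208, y_1 = 256, r_1 = 56, x_2 = 136, y_2 = 264, r_2 = 40, x1_3 = 152, y1_3 = 120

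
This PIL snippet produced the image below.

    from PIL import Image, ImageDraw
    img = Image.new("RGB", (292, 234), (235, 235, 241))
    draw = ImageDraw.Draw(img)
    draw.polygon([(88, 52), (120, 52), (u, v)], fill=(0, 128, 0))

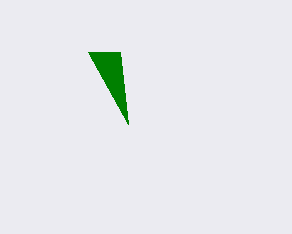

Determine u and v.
u = 128, v = 124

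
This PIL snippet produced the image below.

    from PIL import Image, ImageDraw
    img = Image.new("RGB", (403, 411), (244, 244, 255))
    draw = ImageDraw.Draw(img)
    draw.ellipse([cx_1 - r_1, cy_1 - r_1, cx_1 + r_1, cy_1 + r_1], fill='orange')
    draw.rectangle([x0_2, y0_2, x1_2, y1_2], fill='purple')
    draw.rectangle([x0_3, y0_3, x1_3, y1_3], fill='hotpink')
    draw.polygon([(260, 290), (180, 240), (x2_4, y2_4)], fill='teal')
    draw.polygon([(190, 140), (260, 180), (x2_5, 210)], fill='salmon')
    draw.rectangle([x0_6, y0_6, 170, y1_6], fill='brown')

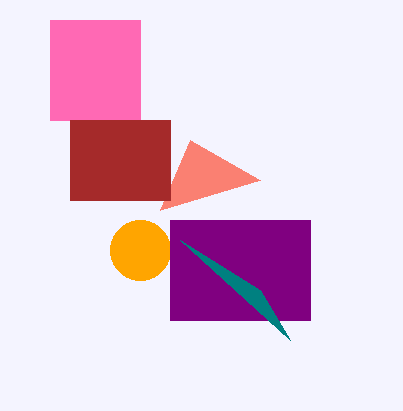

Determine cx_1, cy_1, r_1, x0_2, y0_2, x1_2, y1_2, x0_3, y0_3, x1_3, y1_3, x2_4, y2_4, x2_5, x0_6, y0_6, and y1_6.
cx_1 = 140
cy_1 = 250
r_1 = 30
x0_2 = 170
y0_2 = 220
x1_2 = 310
y1_2 = 320
x0_3 = 50
y0_3 = 20
x1_3 = 140
y1_3 = 120
x2_4 = 290
y2_4 = 340
x2_5 = 160
x0_6 = 70
y0_6 = 120
y1_6 = 200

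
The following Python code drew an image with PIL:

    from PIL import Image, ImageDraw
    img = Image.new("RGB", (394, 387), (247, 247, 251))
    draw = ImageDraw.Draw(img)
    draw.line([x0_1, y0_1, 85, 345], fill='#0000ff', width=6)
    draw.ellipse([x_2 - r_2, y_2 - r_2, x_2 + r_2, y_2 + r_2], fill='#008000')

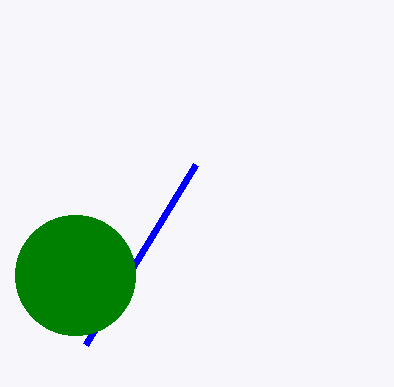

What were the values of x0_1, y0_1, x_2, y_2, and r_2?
x0_1 = 195; y0_1 = 165; x_2 = 75; y_2 = 275; r_2 = 60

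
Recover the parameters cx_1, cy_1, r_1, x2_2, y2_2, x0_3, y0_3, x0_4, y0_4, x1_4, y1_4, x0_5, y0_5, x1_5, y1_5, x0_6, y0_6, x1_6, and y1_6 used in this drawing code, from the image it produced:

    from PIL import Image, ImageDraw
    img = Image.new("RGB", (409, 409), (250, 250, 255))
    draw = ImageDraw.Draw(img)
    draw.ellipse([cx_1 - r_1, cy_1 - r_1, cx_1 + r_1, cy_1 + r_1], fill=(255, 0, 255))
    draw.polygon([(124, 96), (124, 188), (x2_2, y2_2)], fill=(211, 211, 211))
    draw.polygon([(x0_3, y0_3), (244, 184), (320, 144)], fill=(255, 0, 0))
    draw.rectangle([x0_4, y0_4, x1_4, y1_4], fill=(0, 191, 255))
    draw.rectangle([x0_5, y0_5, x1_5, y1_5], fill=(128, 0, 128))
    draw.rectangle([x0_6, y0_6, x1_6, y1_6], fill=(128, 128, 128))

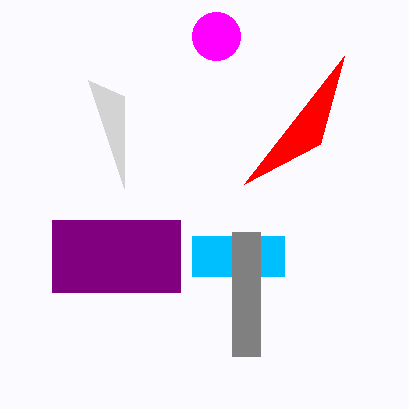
cx_1 = 216
cy_1 = 36
r_1 = 24
x2_2 = 88
y2_2 = 80
x0_3 = 344
y0_3 = 56
x0_4 = 192
y0_4 = 236
x1_4 = 284
y1_4 = 276
x0_5 = 52
y0_5 = 220
x1_5 = 180
y1_5 = 292
x0_6 = 232
y0_6 = 232
x1_6 = 260
y1_6 = 356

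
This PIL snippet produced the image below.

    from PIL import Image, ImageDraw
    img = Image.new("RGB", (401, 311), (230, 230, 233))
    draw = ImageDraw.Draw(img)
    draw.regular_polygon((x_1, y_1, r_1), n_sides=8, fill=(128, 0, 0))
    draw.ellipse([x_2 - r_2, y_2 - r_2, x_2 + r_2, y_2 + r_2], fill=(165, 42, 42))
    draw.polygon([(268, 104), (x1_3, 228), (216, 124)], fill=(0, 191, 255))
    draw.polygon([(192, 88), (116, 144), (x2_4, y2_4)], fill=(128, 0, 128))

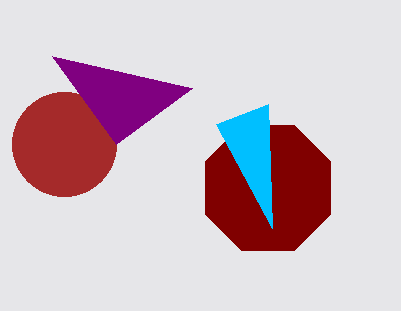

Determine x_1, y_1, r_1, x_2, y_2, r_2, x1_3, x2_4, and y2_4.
x_1 = 268, y_1 = 188, r_1 = 68, x_2 = 64, y_2 = 144, r_2 = 52, x1_3 = 272, x2_4 = 52, y2_4 = 56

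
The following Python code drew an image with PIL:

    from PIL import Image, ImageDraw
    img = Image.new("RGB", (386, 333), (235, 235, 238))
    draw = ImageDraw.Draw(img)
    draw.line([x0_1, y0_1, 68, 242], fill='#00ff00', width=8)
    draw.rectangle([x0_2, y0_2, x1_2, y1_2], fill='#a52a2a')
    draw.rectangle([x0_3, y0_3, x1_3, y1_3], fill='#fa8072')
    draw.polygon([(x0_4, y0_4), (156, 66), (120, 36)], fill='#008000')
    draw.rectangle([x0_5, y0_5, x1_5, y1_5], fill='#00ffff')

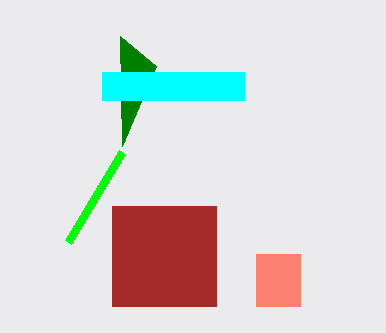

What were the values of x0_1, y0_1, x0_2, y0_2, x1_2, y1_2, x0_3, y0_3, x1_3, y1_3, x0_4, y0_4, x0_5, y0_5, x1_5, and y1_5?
x0_1 = 122
y0_1 = 152
x0_2 = 112
y0_2 = 206
x1_2 = 216
y1_2 = 306
x0_3 = 256
y0_3 = 254
x1_3 = 300
y1_3 = 306
x0_4 = 122
y0_4 = 146
x0_5 = 102
y0_5 = 72
x1_5 = 244
y1_5 = 100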